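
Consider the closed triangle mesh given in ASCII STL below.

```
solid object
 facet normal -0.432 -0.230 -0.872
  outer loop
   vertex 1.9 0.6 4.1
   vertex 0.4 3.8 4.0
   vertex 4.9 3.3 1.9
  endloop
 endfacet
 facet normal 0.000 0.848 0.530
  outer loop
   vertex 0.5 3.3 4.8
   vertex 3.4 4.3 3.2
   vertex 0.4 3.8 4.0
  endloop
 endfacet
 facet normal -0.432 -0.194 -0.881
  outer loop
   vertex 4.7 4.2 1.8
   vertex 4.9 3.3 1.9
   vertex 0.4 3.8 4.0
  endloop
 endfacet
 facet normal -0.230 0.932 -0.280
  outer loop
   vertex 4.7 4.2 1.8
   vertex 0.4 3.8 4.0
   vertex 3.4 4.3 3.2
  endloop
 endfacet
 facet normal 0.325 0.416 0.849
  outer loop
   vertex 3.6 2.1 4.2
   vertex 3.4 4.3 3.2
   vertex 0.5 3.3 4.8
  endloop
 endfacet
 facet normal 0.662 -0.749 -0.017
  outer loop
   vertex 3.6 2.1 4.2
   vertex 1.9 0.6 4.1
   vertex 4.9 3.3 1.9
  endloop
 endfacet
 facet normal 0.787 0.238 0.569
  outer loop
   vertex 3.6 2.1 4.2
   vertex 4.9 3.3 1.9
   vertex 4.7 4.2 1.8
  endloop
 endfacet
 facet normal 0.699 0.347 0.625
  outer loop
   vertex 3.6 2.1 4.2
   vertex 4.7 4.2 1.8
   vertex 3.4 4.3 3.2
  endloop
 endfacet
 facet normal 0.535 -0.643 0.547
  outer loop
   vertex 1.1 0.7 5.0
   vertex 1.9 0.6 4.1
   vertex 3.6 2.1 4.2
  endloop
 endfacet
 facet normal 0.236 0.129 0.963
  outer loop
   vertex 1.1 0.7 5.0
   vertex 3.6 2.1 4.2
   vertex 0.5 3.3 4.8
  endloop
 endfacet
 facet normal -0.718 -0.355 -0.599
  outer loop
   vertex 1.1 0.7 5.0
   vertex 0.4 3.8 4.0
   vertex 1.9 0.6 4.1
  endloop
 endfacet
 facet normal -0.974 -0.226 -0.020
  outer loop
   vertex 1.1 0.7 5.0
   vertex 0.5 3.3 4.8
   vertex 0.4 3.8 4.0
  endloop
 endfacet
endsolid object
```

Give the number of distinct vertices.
8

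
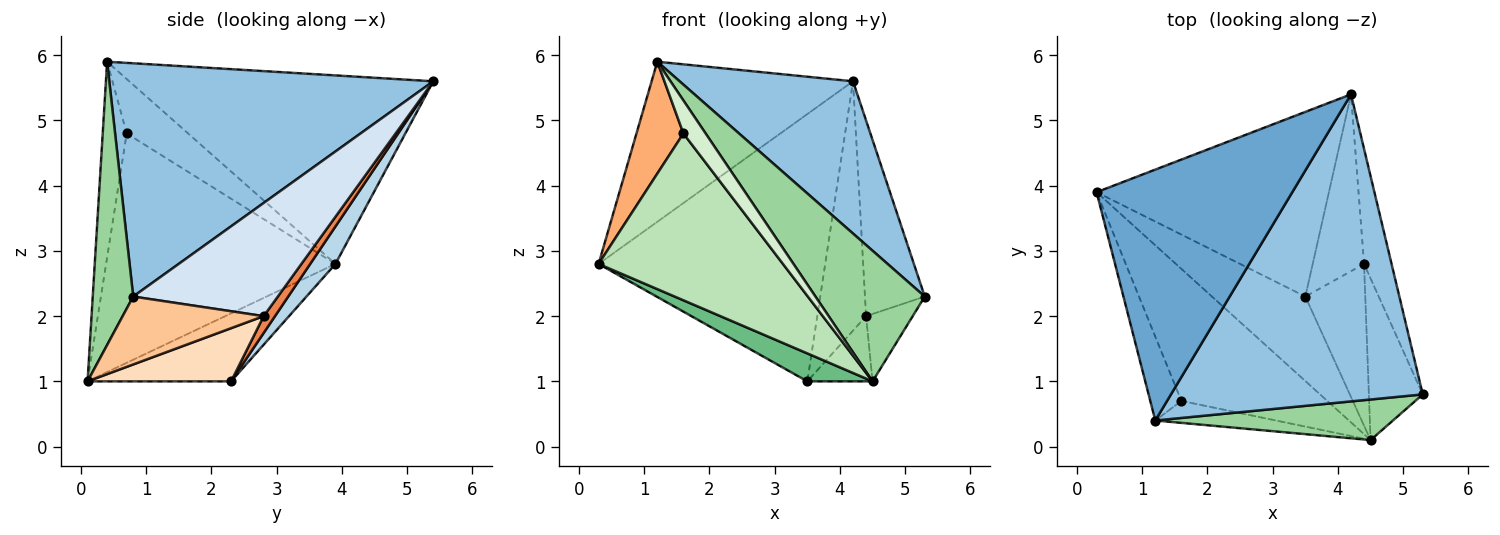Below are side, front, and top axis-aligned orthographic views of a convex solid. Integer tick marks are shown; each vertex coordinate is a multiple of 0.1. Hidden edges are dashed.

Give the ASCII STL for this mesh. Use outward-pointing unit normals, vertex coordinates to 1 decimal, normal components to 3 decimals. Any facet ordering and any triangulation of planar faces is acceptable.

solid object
 facet normal -0.630 0.418 0.654
  outer loop
   vertex 1.2 0.4 5.9
   vertex 4.2 5.4 5.6
   vertex 0.3 3.9 2.8
  endloop
 endfacet
 facet normal 0.639 -0.342 0.689
  outer loop
   vertex 1.2 0.4 5.9
   vertex 5.3 0.8 2.3
   vertex 4.2 5.4 5.6
  endloop
 endfacet
 facet normal 0.091 0.819 -0.566
  outer loop
   vertex 3.5 2.3 1.0
   vertex 0.3 3.9 2.8
   vertex 4.2 5.4 5.6
  endloop
 endfacet
 facet normal 0.902 0.373 -0.219
  outer loop
   vertex 4.4 2.8 2.0
   vertex 4.2 5.4 5.6
   vertex 5.3 0.8 2.3
  endloop
 endfacet
 facet normal 0.186 0.801 -0.568
  outer loop
   vertex 4.4 2.8 2.0
   vertex 3.5 2.3 1.0
   vertex 4.2 5.4 5.6
  endloop
 endfacet
 facet normal -0.724 -0.553 -0.414
  outer loop
   vertex 1.6 0.7 4.8
   vertex 1.2 0.4 5.9
   vertex 0.3 3.9 2.8
  endloop
 endfacet
 facet normal 0.758 0.251 -0.602
  outer loop
   vertex 4.5 0.1 1.0
   vertex 4.4 2.8 2.0
   vertex 5.3 0.8 2.3
  endloop
 endfacet
 facet normal 0.635 0.289 -0.716
  outer loop
   vertex 4.5 0.1 1.0
   vertex 3.5 2.3 1.0
   vertex 4.4 2.8 2.0
  endloop
 endfacet
 facet normal -0.569 -0.258 -0.781
  outer loop
   vertex 4.5 0.1 1.0
   vertex 0.3 3.9 2.8
   vertex 3.5 2.3 1.0
  endloop
 endfacet
 facet normal 0.333 -0.900 0.280
  outer loop
   vertex 4.5 0.1 1.0
   vertex 5.3 0.8 2.3
   vertex 1.2 0.4 5.9
  endloop
 endfacet
 facet normal -0.698 -0.561 -0.444
  outer loop
   vertex 4.5 0.1 1.0
   vertex 1.6 0.7 4.8
   vertex 0.3 3.9 2.8
  endloop
 endfacet
 facet normal -0.668 -0.620 -0.412
  outer loop
   vertex 4.5 0.1 1.0
   vertex 1.2 0.4 5.9
   vertex 1.6 0.7 4.8
  endloop
 endfacet
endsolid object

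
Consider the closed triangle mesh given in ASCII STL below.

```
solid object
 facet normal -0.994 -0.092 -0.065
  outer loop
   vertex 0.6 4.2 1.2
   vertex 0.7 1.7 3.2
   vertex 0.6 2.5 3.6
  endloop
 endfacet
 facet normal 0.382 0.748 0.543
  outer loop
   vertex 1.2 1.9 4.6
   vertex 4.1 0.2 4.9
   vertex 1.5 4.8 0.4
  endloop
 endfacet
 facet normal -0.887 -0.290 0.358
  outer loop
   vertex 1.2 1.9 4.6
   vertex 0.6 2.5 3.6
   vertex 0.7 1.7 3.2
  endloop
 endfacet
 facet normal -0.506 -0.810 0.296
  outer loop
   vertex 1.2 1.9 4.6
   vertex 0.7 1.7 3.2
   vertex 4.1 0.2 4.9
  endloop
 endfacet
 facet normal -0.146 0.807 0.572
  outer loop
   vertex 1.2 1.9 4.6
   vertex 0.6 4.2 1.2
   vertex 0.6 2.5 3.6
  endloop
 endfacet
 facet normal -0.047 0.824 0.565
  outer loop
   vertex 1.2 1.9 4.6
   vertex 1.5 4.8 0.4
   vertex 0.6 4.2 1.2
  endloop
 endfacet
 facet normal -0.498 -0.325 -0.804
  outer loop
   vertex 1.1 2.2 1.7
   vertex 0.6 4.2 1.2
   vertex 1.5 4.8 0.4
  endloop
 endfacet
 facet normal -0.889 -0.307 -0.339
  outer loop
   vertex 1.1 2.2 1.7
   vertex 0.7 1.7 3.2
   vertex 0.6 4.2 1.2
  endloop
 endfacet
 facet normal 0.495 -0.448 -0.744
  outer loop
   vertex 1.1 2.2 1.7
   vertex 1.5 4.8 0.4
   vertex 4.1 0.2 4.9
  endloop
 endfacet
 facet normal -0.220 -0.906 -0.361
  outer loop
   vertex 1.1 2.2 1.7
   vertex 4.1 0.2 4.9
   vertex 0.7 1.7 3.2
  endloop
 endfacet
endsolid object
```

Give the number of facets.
10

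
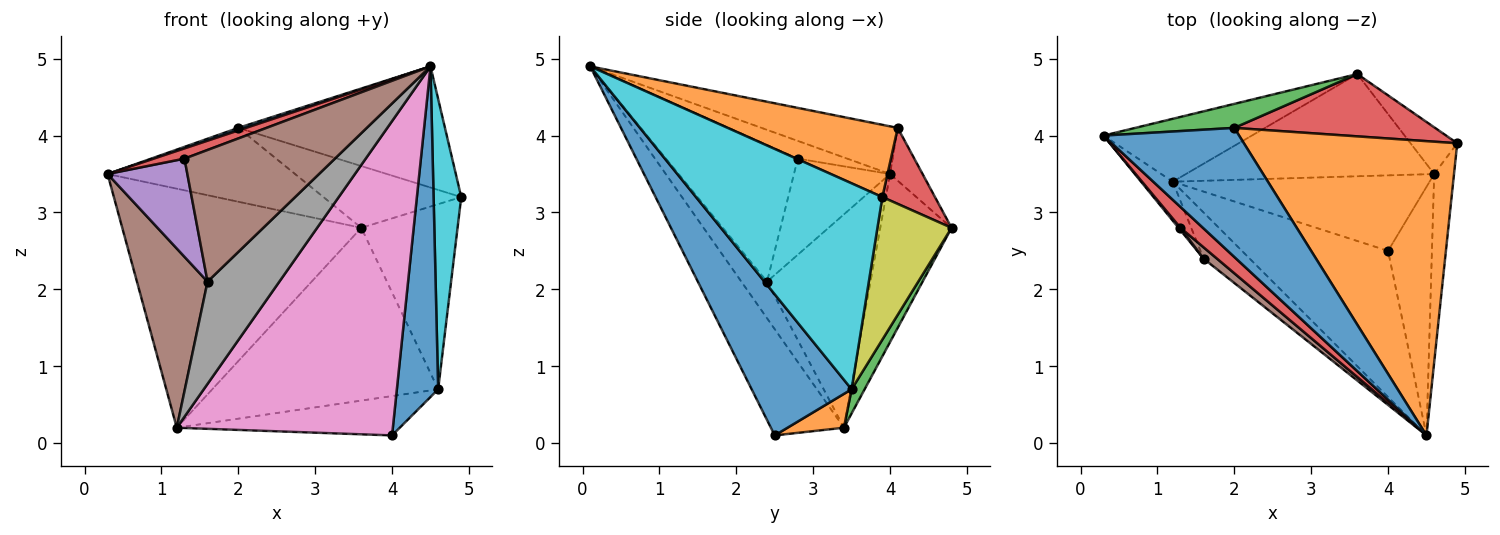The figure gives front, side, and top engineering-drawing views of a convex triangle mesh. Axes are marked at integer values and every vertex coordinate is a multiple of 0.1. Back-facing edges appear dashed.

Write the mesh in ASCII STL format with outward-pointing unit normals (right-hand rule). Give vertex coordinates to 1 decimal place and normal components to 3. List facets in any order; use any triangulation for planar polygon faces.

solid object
 facet normal -0.332 -0.019 0.943
  outer loop
   vertex 2.0 4.1 4.1
   vertex 0.3 4.0 3.5
   vertex 4.5 0.1 4.9
  endloop
 endfacet
 facet normal 0.299 0.363 0.882
  outer loop
   vertex 2.0 4.1 4.1
   vertex 4.5 0.1 4.9
   vertex 4.9 3.9 3.2
  endloop
 endfacet
 facet normal -0.163 0.938 0.305
  outer loop
   vertex 2.0 4.1 4.1
   vertex 3.6 4.8 2.8
   vertex 0.3 4.0 3.5
  endloop
 endfacet
 facet normal 0.260 0.680 0.686
  outer loop
   vertex 2.0 4.1 4.1
   vertex 4.9 3.9 3.2
   vertex 3.6 4.8 2.8
  endloop
 endfacet
 facet normal -0.277 0.929 -0.245
  outer loop
   vertex 1.2 3.4 0.2
   vertex 0.3 4.0 3.5
   vertex 3.6 4.8 2.8
  endloop
 endfacet
 facet normal -0.820 -0.559 -0.122
  outer loop
   vertex 1.2 3.4 0.2
   vertex 1.6 2.4 2.1
   vertex 0.3 4.0 3.5
  endloop
 endfacet
 facet normal -0.293 -0.867 -0.403
  outer loop
   vertex 1.2 3.4 0.2
   vertex 4.0 2.5 0.1
   vertex 4.5 0.1 4.9
  endloop
 endfacet
 facet normal -0.310 -0.867 -0.391
  outer loop
   vertex 1.2 3.4 0.2
   vertex 4.5 0.1 4.9
   vertex 1.6 2.4 2.1
  endloop
 endfacet
 facet normal 0.598 0.777 -0.196
  outer loop
   vertex 4.6 3.5 0.7
   vertex 3.6 4.8 2.8
   vertex 4.9 3.9 3.2
  endloop
 endfacet
 facet normal 0.985 -0.146 -0.095
  outer loop
   vertex 4.6 3.5 0.7
   vertex 4.9 3.9 3.2
   vertex 4.5 0.1 4.9
  endloop
 endfacet
 facet normal 0.888 -0.367 -0.276
  outer loop
   vertex 4.6 3.5 0.7
   vertex 4.5 0.1 4.9
   vertex 4.0 2.5 0.1
  endloop
 endfacet
 facet normal 0.116 0.459 -0.881
  outer loop
   vertex 4.6 3.5 0.7
   vertex 4.0 2.5 0.1
   vertex 1.2 3.4 0.2
  endloop
 endfacet
 facet normal 0.050 0.860 -0.509
  outer loop
   vertex 4.6 3.5 0.7
   vertex 1.2 3.4 0.2
   vertex 3.6 4.8 2.8
  endloop
 endfacet
 facet normal -0.578 -0.360 0.732
  outer loop
   vertex 1.3 2.8 3.7
   vertex 4.5 0.1 4.9
   vertex 0.3 4.0 3.5
  endloop
 endfacet
 facet normal -0.769 -0.639 0.015
  outer loop
   vertex 1.3 2.8 3.7
   vertex 0.3 4.0 3.5
   vertex 1.6 2.4 2.1
  endloop
 endfacet
 facet normal -0.658 -0.751 0.064
  outer loop
   vertex 1.3 2.8 3.7
   vertex 1.6 2.4 2.1
   vertex 4.5 0.1 4.9
  endloop
 endfacet
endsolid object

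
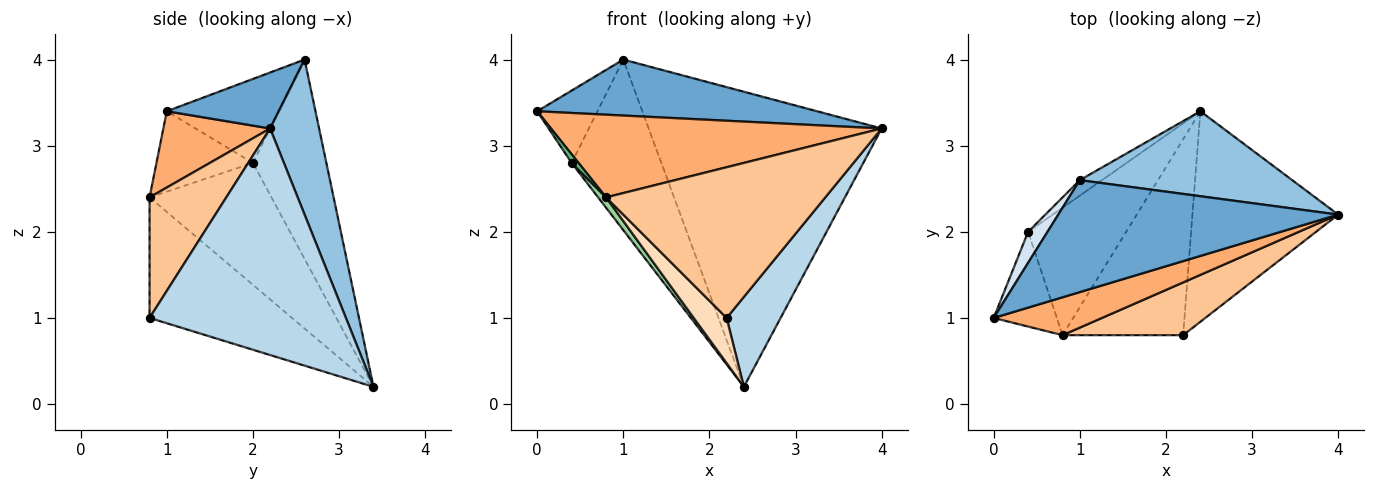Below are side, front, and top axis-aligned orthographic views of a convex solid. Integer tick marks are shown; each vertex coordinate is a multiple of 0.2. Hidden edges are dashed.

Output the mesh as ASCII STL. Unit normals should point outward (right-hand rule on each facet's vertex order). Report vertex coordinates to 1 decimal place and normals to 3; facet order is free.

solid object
 facet normal 0.176 -0.440 0.880
  outer loop
   vertex 1.0 2.6 4.0
   vertex 0.0 1.0 3.4
   vertex 4.0 2.2 3.2
  endloop
 endfacet
 facet normal 0.198 0.942 0.271
  outer loop
   vertex 1.0 2.6 4.0
   vertex 4.0 2.2 3.2
   vertex 2.4 3.4 0.2
  endloop
 endfacet
 facet normal 0.819 -0.225 -0.527
  outer loop
   vertex 2.2 0.8 1.0
   vertex 2.4 3.4 0.2
   vertex 4.0 2.2 3.2
  endloop
 endfacet
 facet normal -0.863 0.465 0.199
  outer loop
   vertex 0.4 2.0 2.8
   vertex 0.0 1.0 3.4
   vertex 1.0 2.6 4.0
  endloop
 endfacet
 facet normal -0.632 0.772 -0.070
  outer loop
   vertex 0.4 2.0 2.8
   vertex 1.0 2.6 4.0
   vertex 2.4 3.4 0.2
  endloop
 endfacet
 facet normal 0.282 -0.872 0.400
  outer loop
   vertex 0.8 0.8 2.4
   vertex 4.0 2.2 3.2
   vertex 0.0 1.0 3.4
  endloop
 endfacet
 facet normal 0.314 -0.896 0.314
  outer loop
   vertex 0.8 0.8 2.4
   vertex 2.2 0.8 1.0
   vertex 4.0 2.2 3.2
  endloop
 endfacet
 facet normal -0.698 -0.161 -0.698
  outer loop
   vertex 0.8 0.8 2.4
   vertex 2.4 3.4 0.2
   vertex 2.2 0.8 1.0
  endloop
 endfacet
 facet normal -0.785 -0.056 -0.617
  outer loop
   vertex 0.8 0.8 2.4
   vertex 0.0 1.0 3.4
   vertex 0.4 2.0 2.8
  endloop
 endfacet
 facet normal -0.778 -0.051 -0.626
  outer loop
   vertex 0.8 0.8 2.4
   vertex 0.4 2.0 2.8
   vertex 2.4 3.4 0.2
  endloop
 endfacet
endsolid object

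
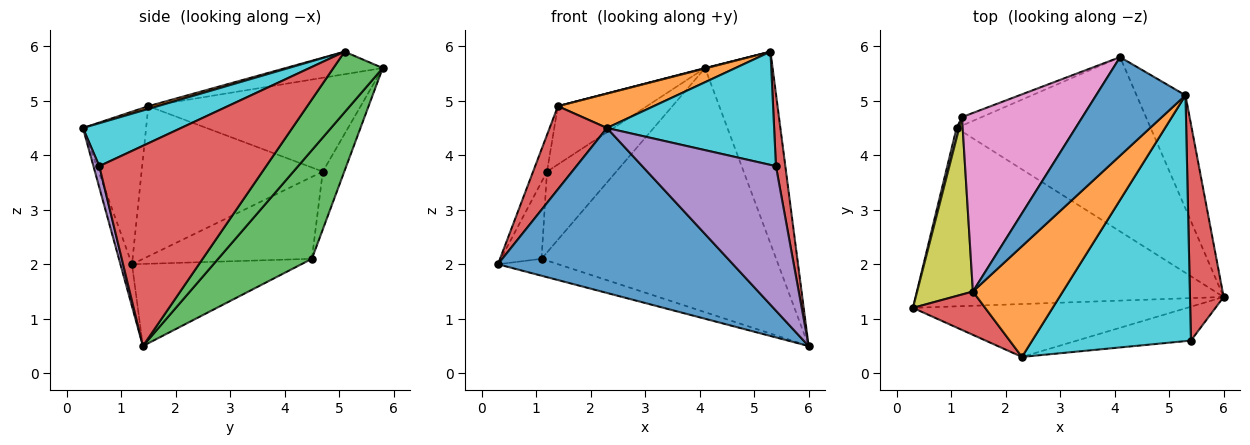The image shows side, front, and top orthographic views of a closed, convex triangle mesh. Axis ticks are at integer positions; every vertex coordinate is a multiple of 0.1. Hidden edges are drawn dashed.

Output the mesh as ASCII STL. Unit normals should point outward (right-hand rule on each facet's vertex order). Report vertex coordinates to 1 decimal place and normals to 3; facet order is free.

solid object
 facet normal -0.047 -0.951 -0.305
  outer loop
   vertex 2.3 0.3 4.5
   vertex 0.3 1.2 2.0
   vertex 6.0 1.4 0.5
  endloop
 endfacet
 facet normal -0.256 0.091 -0.962
  outer loop
   vertex 1.1 4.5 2.1
   vertex 6.0 1.4 0.5
   vertex 0.3 1.2 2.0
  endloop
 endfacet
 facet normal 0.309 0.774 -0.553
  outer loop
   vertex 1.1 4.5 2.1
   vertex 4.1 5.8 5.6
   vertex 6.0 1.4 0.5
  endloop
 endfacet
 facet normal -0.699 -0.634 0.331
  outer loop
   vertex 1.4 1.5 4.9
   vertex 0.3 1.2 2.0
   vertex 2.3 0.3 4.5
  endloop
 endfacet
 facet normal 0.043 -0.973 -0.228
  outer loop
   vertex 5.4 0.6 3.8
   vertex 2.3 0.3 4.5
   vertex 6.0 1.4 0.5
  endloop
 endfacet
 facet normal -0.295 0.950 -0.100
  outer loop
   vertex 1.2 4.7 3.7
   vertex 4.1 5.8 5.6
   vertex 1.1 4.5 2.1
  endloop
 endfacet
 facet normal -0.595 0.249 0.764
  outer loop
   vertex 1.2 4.7 3.7
   vertex 1.4 1.5 4.9
   vertex 4.1 5.8 5.6
  endloop
 endfacet
 facet normal -0.972 0.235 0.031
  outer loop
   vertex 1.2 4.7 3.7
   vertex 1.1 4.5 2.1
   vertex 0.3 1.2 2.0
  endloop
 endfacet
 facet normal -0.935 0.072 0.347
  outer loop
   vertex 1.2 4.7 3.7
   vertex 0.3 1.2 2.0
   vertex 1.4 1.5 4.9
  endloop
 endfacet
 facet normal 0.238 -0.406 0.882
  outer loop
   vertex 5.3 5.1 5.9
   vertex 2.3 0.3 4.5
   vertex 5.4 0.6 3.8
  endloop
 endfacet
 facet normal -0.245 -0.004 0.970
  outer loop
   vertex 5.3 5.1 5.9
   vertex 4.1 5.8 5.6
   vertex 1.4 1.5 4.9
  endloop
 endfacet
 facet normal 0.029 -0.297 0.955
  outer loop
   vertex 5.3 5.1 5.9
   vertex 1.4 1.5 4.9
   vertex 2.3 0.3 4.5
  endloop
 endfacet
 facet normal 0.533 0.729 -0.430
  outer loop
   vertex 5.3 5.1 5.9
   vertex 6.0 1.4 0.5
   vertex 4.1 5.8 5.6
  endloop
 endfacet
 facet normal 0.985 -0.055 0.166
  outer loop
   vertex 5.3 5.1 5.9
   vertex 5.4 0.6 3.8
   vertex 6.0 1.4 0.5
  endloop
 endfacet
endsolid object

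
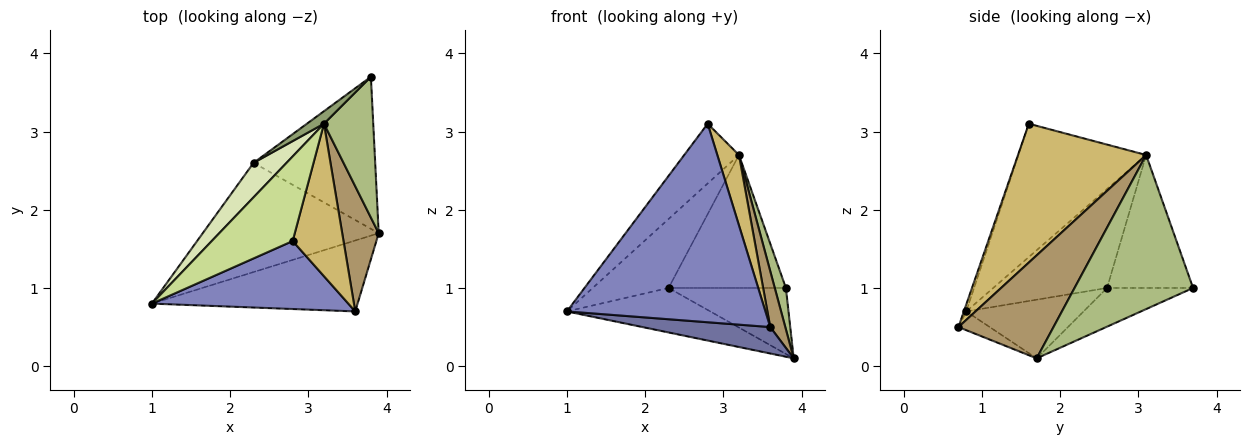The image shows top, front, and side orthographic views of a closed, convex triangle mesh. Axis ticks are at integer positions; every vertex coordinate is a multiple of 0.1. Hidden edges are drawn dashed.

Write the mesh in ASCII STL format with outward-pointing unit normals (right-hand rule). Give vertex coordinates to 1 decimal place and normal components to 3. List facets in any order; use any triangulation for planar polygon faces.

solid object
 facet normal -0.085 -0.348 -0.934
  outer loop
   vertex 3.6 0.7 0.5
   vertex 1.0 0.8 0.7
   vertex 3.9 1.7 0.1
  endloop
 endfacet
 facet normal -0.011 -0.946 0.324
  outer loop
   vertex 3.6 0.7 0.5
   vertex 2.8 1.6 3.1
   vertex 1.0 0.8 0.7
  endloop
 endfacet
 facet normal -0.295 0.361 -0.885
  outer loop
   vertex 2.3 2.6 1.0
   vertex 3.9 1.7 0.1
   vertex 1.0 0.8 0.7
  endloop
 endfacet
 facet normal -0.280 0.382 -0.881
  outer loop
   vertex 2.3 2.6 1.0
   vertex 3.8 3.7 1.0
   vertex 3.9 1.7 0.1
  endloop
 endfacet
 facet normal -0.590 0.804 0.076
  outer loop
   vertex 3.2 3.1 2.7
   vertex 3.8 3.7 1.0
   vertex 2.3 2.6 1.0
  endloop
 endfacet
 facet normal 0.949 -0.089 0.303
  outer loop
   vertex 3.2 3.1 2.7
   vertex 3.9 1.7 0.1
   vertex 3.8 3.7 1.0
  endloop
 endfacet
 facet normal -0.803 0.344 0.487
  outer loop
   vertex 3.2 3.1 2.7
   vertex 1.0 0.8 0.7
   vertex 2.8 1.6 3.1
  endloop
 endfacet
 facet normal -0.802 0.535 0.267
  outer loop
   vertex 3.2 3.1 2.7
   vertex 2.3 2.6 1.0
   vertex 1.0 0.8 0.7
  endloop
 endfacet
 facet normal 0.932 -0.148 0.330
  outer loop
   vertex 3.2 3.1 2.7
   vertex 3.6 0.7 0.5
   vertex 3.9 1.7 0.1
  endloop
 endfacet
 facet normal 0.927 -0.157 0.340
  outer loop
   vertex 3.2 3.1 2.7
   vertex 2.8 1.6 3.1
   vertex 3.6 0.7 0.5
  endloop
 endfacet
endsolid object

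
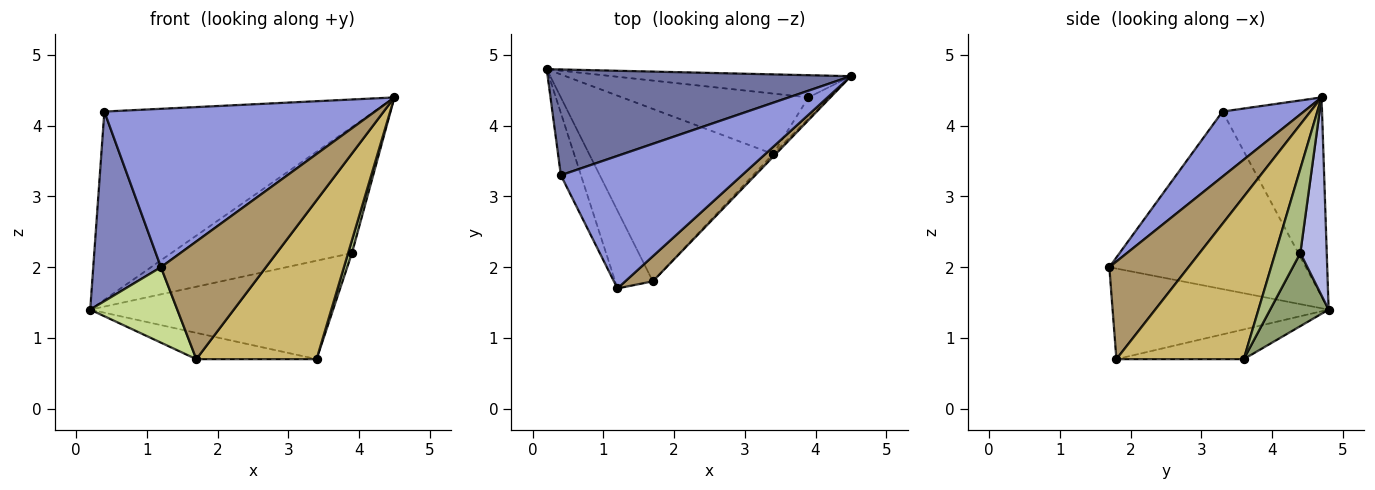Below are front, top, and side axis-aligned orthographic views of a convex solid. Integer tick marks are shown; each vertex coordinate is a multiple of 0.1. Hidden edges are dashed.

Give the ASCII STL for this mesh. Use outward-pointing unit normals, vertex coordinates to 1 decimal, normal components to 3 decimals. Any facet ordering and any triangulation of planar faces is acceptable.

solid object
 facet normal -0.306 0.830 0.466
  outer loop
   vertex 0.4 3.3 4.2
   vertex 4.5 4.7 4.4
   vertex 0.2 4.8 1.4
  endloop
 endfacet
 facet normal -0.940 -0.324 -0.106
  outer loop
   vertex 0.4 3.3 4.2
   vertex 0.2 4.8 1.4
   vertex 1.2 1.7 2.0
  endloop
 endfacet
 facet normal 0.225 -0.747 0.625
  outer loop
   vertex 0.4 3.3 4.2
   vertex 1.2 1.7 2.0
   vertex 4.5 4.7 4.4
  endloop
 endfacet
 facet normal 0.143 0.975 -0.172
  outer loop
   vertex 3.9 4.4 2.2
   vertex 0.2 4.8 1.4
   vertex 4.5 4.7 4.4
  endloop
 endfacet
 facet normal 0.201 0.835 -0.512
  outer loop
   vertex 3.9 4.4 2.2
   vertex 3.4 3.6 0.7
   vertex 0.2 4.8 1.4
  endloop
 endfacet
 facet normal 0.959 -0.146 -0.242
  outer loop
   vertex 3.9 4.4 2.2
   vertex 4.5 4.7 4.4
   vertex 3.4 3.6 0.7
  endloop
 endfacet
 facet normal -0.865 -0.349 -0.360
  outer loop
   vertex 1.7 1.8 0.7
   vertex 1.2 1.7 2.0
   vertex 0.2 4.8 1.4
  endloop
 endfacet
 facet normal -0.158 0.149 -0.976
  outer loop
   vertex 1.7 1.8 0.7
   vertex 0.2 4.8 1.4
   vertex 3.4 3.6 0.7
  endloop
 endfacet
 facet normal 0.594 -0.787 0.168
  outer loop
   vertex 1.7 1.8 0.7
   vertex 4.5 4.7 4.4
   vertex 1.2 1.7 2.0
  endloop
 endfacet
 facet normal 0.727 -0.687 -0.012
  outer loop
   vertex 1.7 1.8 0.7
   vertex 3.4 3.6 0.7
   vertex 4.5 4.7 4.4
  endloop
 endfacet
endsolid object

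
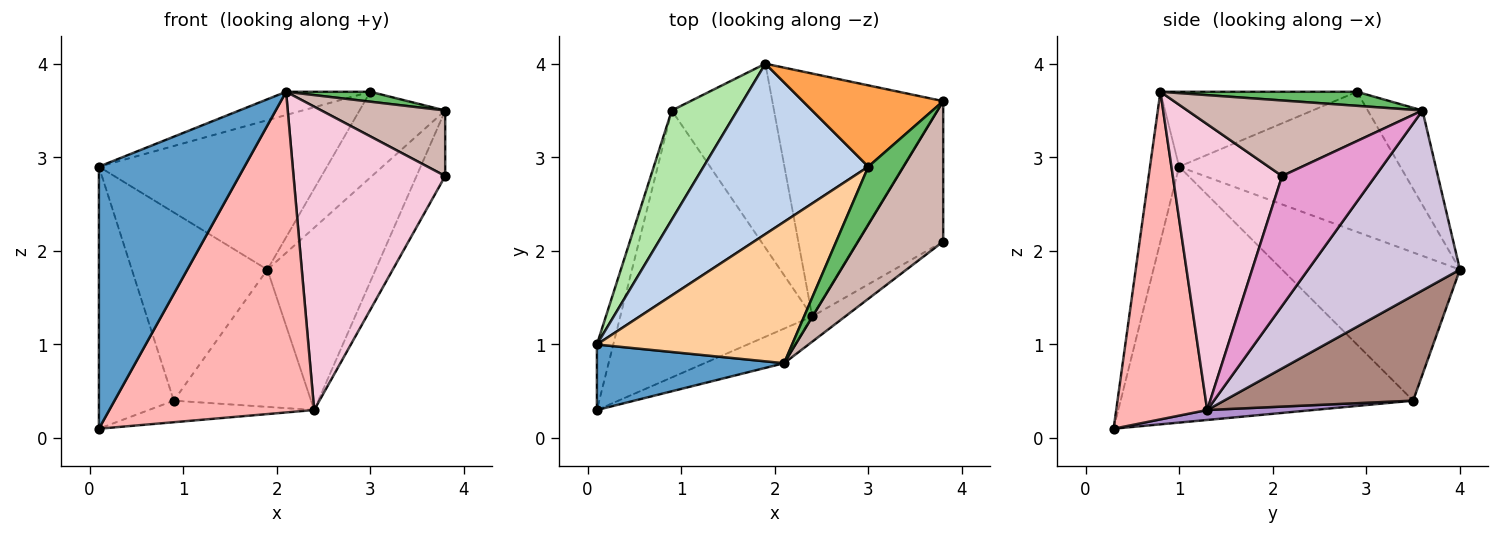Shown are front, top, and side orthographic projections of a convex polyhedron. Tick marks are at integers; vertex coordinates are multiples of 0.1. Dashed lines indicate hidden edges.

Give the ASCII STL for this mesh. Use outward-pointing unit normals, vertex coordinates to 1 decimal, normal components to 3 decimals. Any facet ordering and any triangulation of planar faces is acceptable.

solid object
 facet normal -0.190 -0.952 0.238
  outer loop
   vertex 2.1 0.8 3.7
   vertex 0.1 1.0 2.9
   vertex 0.1 0.3 0.1
  endloop
 endfacet
 facet normal -0.539 0.555 0.633
  outer loop
   vertex 3.0 2.9 3.7
   vertex 1.9 4.0 1.8
   vertex 0.1 1.0 2.9
  endloop
 endfacet
 facet normal -0.420 0.658 0.624
  outer loop
   vertex 3.0 2.9 3.7
   vertex 3.8 3.6 3.5
   vertex 1.9 4.0 1.8
  endloop
 endfacet
 facet normal -0.354 0.152 0.923
  outer loop
   vertex 3.0 2.9 3.7
   vertex 0.1 1.0 2.9
   vertex 2.1 0.8 3.7
  endloop
 endfacet
 facet normal 0.367 -0.157 0.917
  outer loop
   vertex 3.0 2.9 3.7
   vertex 2.1 0.8 3.7
   vertex 3.8 3.6 3.5
  endloop
 endfacet
 facet normal -0.750 0.572 0.332
  outer loop
   vertex 0.9 3.5 0.4
   vertex 0.1 1.0 2.9
   vertex 1.9 4.0 1.8
  endloop
 endfacet
 facet normal -0.967 0.248 -0.062
  outer loop
   vertex 0.9 3.5 0.4
   vertex 0.1 0.3 0.1
   vertex 0.1 1.0 2.9
  endloop
 endfacet
 facet normal 0.404 -0.909 -0.098
  outer loop
   vertex 2.4 1.3 0.3
   vertex 2.1 0.8 3.7
   vertex 0.1 0.3 0.1
  endloop
 endfacet
 facet normal 0.052 0.080 -0.995
  outer loop
   vertex 2.4 1.3 0.3
   vertex 0.1 0.3 0.1
   vertex 0.9 3.5 0.4
  endloop
 endfacet
 facet normal 0.644 0.459 -0.612
  outer loop
   vertex 2.4 1.3 0.3
   vertex 1.9 4.0 1.8
   vertex 3.8 3.6 3.5
  endloop
 endfacet
 facet normal 0.636 0.462 -0.619
  outer loop
   vertex 2.4 1.3 0.3
   vertex 0.9 3.5 0.4
   vertex 1.9 4.0 1.8
  endloop
 endfacet
 facet normal 0.626 -0.330 0.707
  outer loop
   vertex 3.8 2.1 2.8
   vertex 3.8 3.6 3.5
   vertex 2.1 0.8 3.7
  endloop
 endfacet
 facet normal 0.809 0.249 -0.533
  outer loop
   vertex 3.8 2.1 2.8
   vertex 2.4 1.3 0.3
   vertex 3.8 3.6 3.5
  endloop
 endfacet
 facet normal 0.583 -0.809 -0.068
  outer loop
   vertex 3.8 2.1 2.8
   vertex 2.1 0.8 3.7
   vertex 2.4 1.3 0.3
  endloop
 endfacet
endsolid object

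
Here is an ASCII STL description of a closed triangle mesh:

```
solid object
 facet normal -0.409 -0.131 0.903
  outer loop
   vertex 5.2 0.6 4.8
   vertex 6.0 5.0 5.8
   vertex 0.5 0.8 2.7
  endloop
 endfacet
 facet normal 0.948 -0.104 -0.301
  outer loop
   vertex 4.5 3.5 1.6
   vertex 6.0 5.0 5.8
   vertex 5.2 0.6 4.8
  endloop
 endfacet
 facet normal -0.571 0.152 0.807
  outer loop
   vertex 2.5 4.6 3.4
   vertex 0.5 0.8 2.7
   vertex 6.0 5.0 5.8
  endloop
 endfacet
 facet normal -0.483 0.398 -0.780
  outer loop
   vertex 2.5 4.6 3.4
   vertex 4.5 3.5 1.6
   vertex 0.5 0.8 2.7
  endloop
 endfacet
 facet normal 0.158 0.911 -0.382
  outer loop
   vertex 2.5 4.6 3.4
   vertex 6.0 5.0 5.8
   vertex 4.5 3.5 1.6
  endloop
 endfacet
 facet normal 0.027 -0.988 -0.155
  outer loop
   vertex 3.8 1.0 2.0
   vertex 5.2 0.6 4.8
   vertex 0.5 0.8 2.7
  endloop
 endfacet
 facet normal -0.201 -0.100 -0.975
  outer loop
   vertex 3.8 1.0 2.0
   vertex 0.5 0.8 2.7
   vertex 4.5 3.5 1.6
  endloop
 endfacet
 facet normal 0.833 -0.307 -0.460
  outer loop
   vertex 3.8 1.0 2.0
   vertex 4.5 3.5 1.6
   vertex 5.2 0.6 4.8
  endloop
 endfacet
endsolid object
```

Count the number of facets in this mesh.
8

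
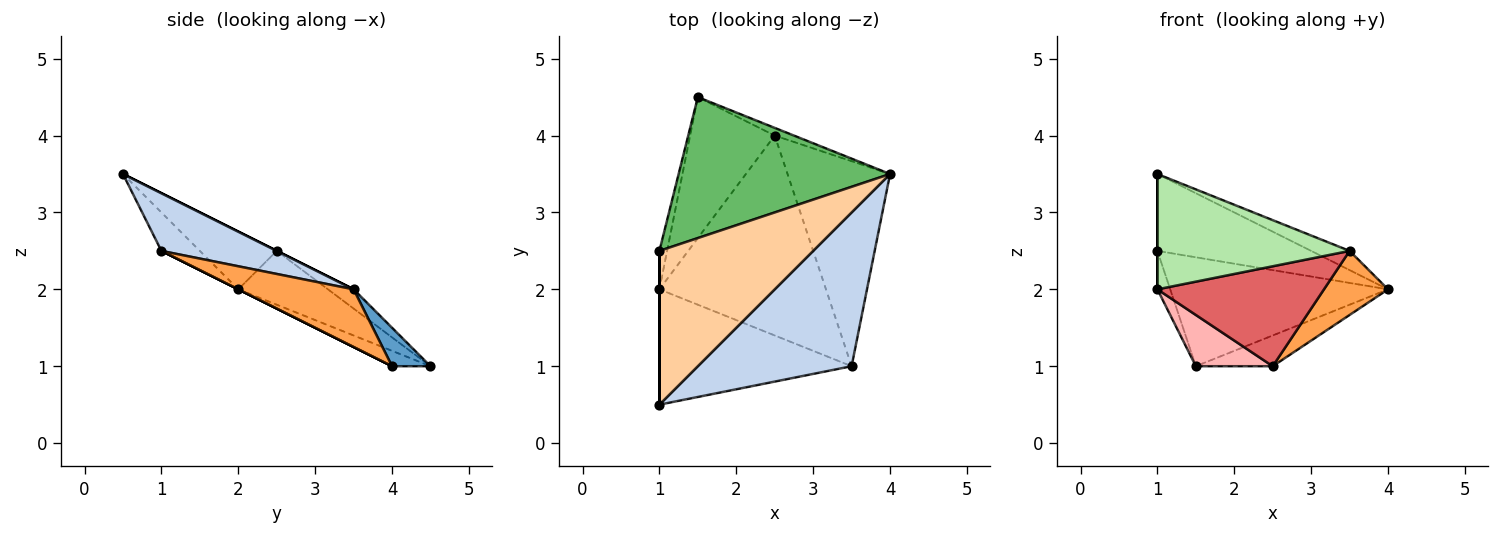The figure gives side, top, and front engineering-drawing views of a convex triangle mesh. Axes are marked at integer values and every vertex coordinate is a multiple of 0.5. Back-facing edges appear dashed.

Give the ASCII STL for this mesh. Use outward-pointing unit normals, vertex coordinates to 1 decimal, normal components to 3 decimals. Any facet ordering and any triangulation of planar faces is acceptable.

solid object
 facet normal 0.436 0.873 -0.218
  outer loop
   vertex 2.5 4.0 1.0
   vertex 1.5 4.5 1.0
   vertex 4.0 3.5 2.0
  endloop
 endfacet
 facet normal 0.349 0.116 0.930
  outer loop
   vertex 3.5 1.0 2.5
   vertex 4.0 3.5 2.0
   vertex 1.0 0.5 3.5
  endloop
 endfacet
 facet normal 0.473 -0.263 -0.841
  outer loop
   vertex 3.5 1.0 2.5
   vertex 2.5 4.0 1.0
   vertex 4.0 3.5 2.0
  endloop
 endfacet
 facet normal 0.000 0.447 0.894
  outer loop
   vertex 1.0 2.5 2.5
   vertex 1.0 0.5 3.5
   vertex 4.0 3.5 2.0
  endloop
 endfacet
 facet normal -0.072 0.610 0.789
  outer loop
   vertex 1.0 2.5 2.5
   vertex 4.0 3.5 2.0
   vertex 1.5 4.5 1.0
  endloop
 endfacet
 facet normal -0.140 -0.700 -0.700
  outer loop
   vertex 1.0 2.0 2.0
   vertex 3.5 1.0 2.5
   vertex 1.0 0.5 3.5
  endloop
 endfacet
 facet normal 0.000 -0.447 -0.894
  outer loop
   vertex 1.0 2.0 2.0
   vertex 2.5 4.0 1.0
   vertex 3.5 1.0 2.5
  endloop
 endfacet
 facet normal -0.168 -0.337 -0.926
  outer loop
   vertex 1.0 2.0 2.0
   vertex 1.5 4.5 1.0
   vertex 2.5 4.0 1.0
  endloop
 endfacet
 facet normal -1.000 0.000 0.000
  outer loop
   vertex 1.0 2.0 2.0
   vertex 1.0 0.5 3.5
   vertex 1.0 2.5 2.5
  endloop
 endfacet
 facet normal -0.980 0.140 -0.140
  outer loop
   vertex 1.0 2.0 2.0
   vertex 1.0 2.5 2.5
   vertex 1.5 4.5 1.0
  endloop
 endfacet
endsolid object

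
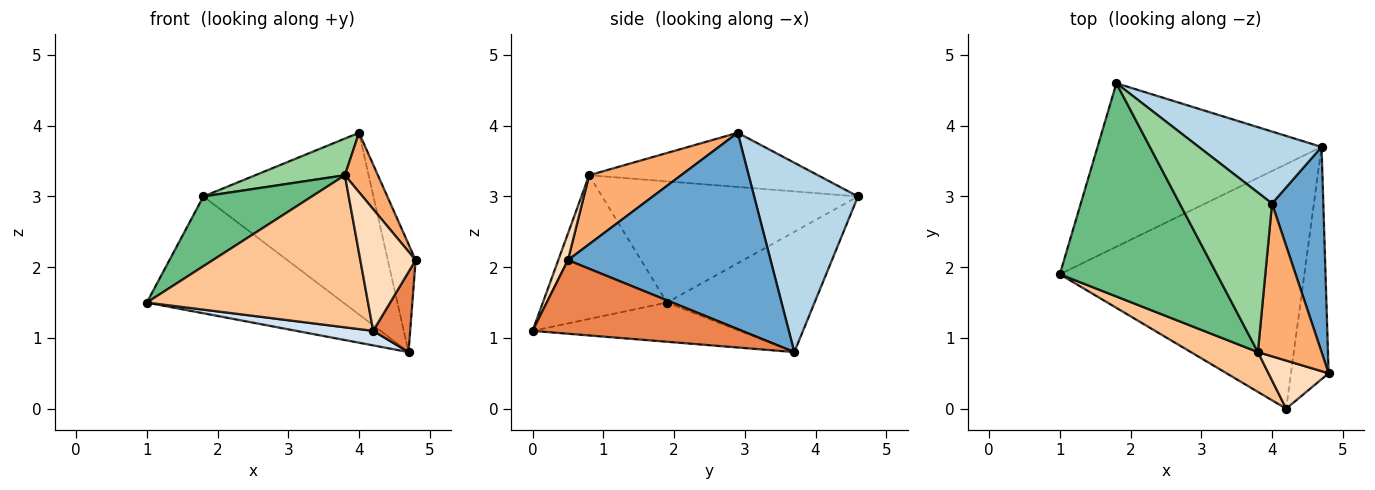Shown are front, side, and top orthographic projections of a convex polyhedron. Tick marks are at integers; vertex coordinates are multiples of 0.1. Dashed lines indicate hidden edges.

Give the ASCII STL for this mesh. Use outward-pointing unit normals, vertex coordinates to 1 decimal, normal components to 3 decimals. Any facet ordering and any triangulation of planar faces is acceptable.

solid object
 facet normal 0.959 0.132 0.251
  outer loop
   vertex 4.0 2.9 3.9
   vertex 4.8 0.5 2.1
   vertex 4.7 3.7 0.8
  endloop
 endfacet
 facet normal -0.400 0.533 -0.746
  outer loop
   vertex 1.8 4.6 3.0
   vertex 4.7 3.7 0.8
   vertex 1.0 1.9 1.5
  endloop
 endfacet
 facet normal 0.494 0.809 0.320
  outer loop
   vertex 1.8 4.6 3.0
   vertex 4.0 2.9 3.9
   vertex 4.7 3.7 0.8
  endloop
 endfacet
 facet normal -0.158 -0.059 -0.986
  outer loop
   vertex 4.2 0.0 1.1
   vertex 1.0 1.9 1.5
   vertex 4.7 3.7 0.8
  endloop
 endfacet
 facet normal 0.879 -0.155 -0.450
  outer loop
   vertex 4.2 0.0 1.1
   vertex 4.7 3.7 0.8
   vertex 4.8 0.5 2.1
  endloop
 endfacet
 facet normal 0.711 -0.255 0.656
  outer loop
   vertex 3.8 0.8 3.3
   vertex 4.8 0.5 2.1
   vertex 4.0 2.9 3.9
  endloop
 endfacet
 facet normal -0.477 -0.850 0.222
  outer loop
   vertex 3.8 0.8 3.3
   vertex 1.0 1.9 1.5
   vertex 4.2 0.0 1.1
  endloop
 endfacet
 facet normal 0.160 -0.918 0.363
  outer loop
   vertex 3.8 0.8 3.3
   vertex 4.2 0.0 1.1
   vertex 4.8 0.5 2.1
  endloop
 endfacet
 facet normal -0.591 -0.251 0.767
  outer loop
   vertex 3.8 0.8 3.3
   vertex 1.8 4.6 3.0
   vertex 1.0 1.9 1.5
  endloop
 endfacet
 facet normal -0.496 -0.194 0.846
  outer loop
   vertex 3.8 0.8 3.3
   vertex 4.0 2.9 3.9
   vertex 1.8 4.6 3.0
  endloop
 endfacet
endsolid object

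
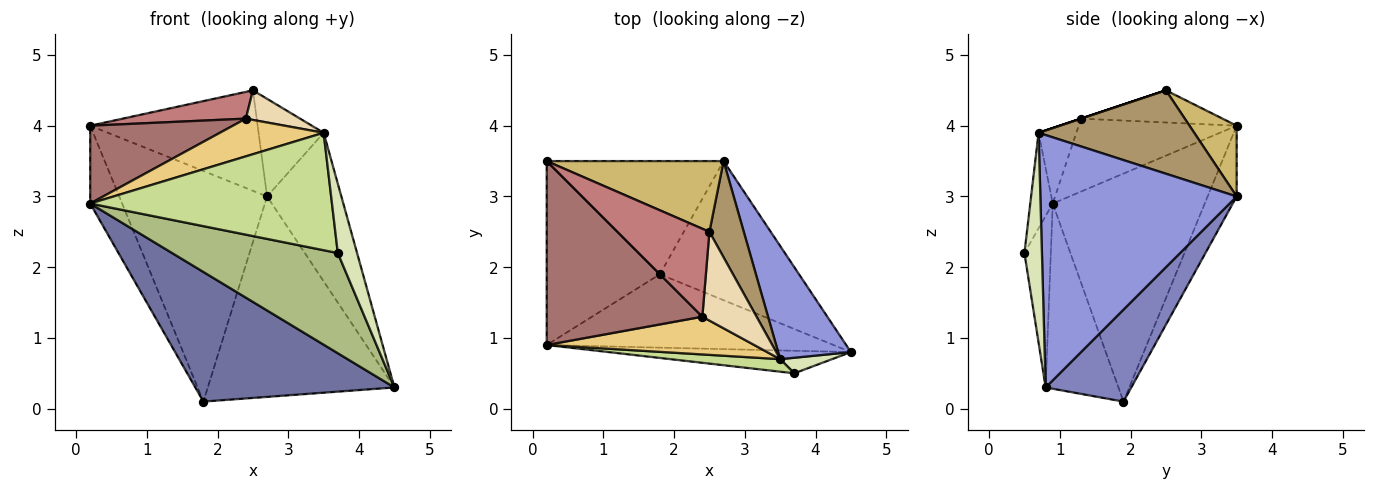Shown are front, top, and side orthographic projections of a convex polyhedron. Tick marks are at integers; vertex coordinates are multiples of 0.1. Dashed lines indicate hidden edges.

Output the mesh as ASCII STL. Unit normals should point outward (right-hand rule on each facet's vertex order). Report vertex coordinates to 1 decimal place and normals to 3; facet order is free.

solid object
 facet normal -0.303 -0.829 -0.469
  outer loop
   vertex 1.8 1.9 0.1
   vertex 4.5 0.8 0.3
   vertex 0.2 0.9 2.9
  endloop
 endfacet
 facet normal 0.353 0.769 -0.534
  outer loop
   vertex 1.8 1.9 0.1
   vertex 2.7 3.5 3.0
   vertex 4.5 0.8 0.3
  endloop
 endfacet
 facet normal 0.903 0.342 0.260
  outer loop
   vertex 3.5 0.7 3.9
   vertex 4.5 0.8 0.3
   vertex 2.7 3.5 3.0
  endloop
 endfacet
 facet normal -0.880 0.185 -0.437
  outer loop
   vertex 0.2 3.5 4.0
   vertex 1.8 1.9 0.1
   vertex 0.2 0.9 2.9
  endloop
 endfacet
 facet normal -0.174 0.884 -0.434
  outer loop
   vertex 0.2 3.5 4.0
   vertex 2.7 3.5 3.0
   vertex 1.8 1.9 0.1
  endloop
 endfacet
 facet normal -0.154 -0.964 -0.217
  outer loop
   vertex 3.7 0.5 2.2
   vertex 0.2 0.9 2.9
   vertex 4.5 0.8 0.3
  endloop
 endfacet
 facet normal -0.092 -0.990 0.106
  outer loop
   vertex 3.7 0.5 2.2
   vertex 3.5 0.7 3.9
   vertex 0.2 0.9 2.9
  endloop
 endfacet
 facet normal 0.663 -0.730 0.164
  outer loop
   vertex 3.7 0.5 2.2
   vertex 4.5 0.8 0.3
   vertex 3.5 0.7 3.9
  endloop
 endfacet
 facet normal 0.862 0.361 0.355
  outer loop
   vertex 2.5 2.5 4.5
   vertex 3.5 0.7 3.9
   vertex 2.7 3.5 3.0
  endloop
 endfacet
 facet normal 0.224 0.797 0.561
  outer loop
   vertex 2.5 2.5 4.5
   vertex 2.7 3.5 3.0
   vertex 0.2 3.5 4.0
  endloop
 endfacet
 facet normal -0.249 -0.685 0.685
  outer loop
   vertex 2.4 1.3 4.1
   vertex 0.2 0.9 2.9
   vertex 3.5 0.7 3.9
  endloop
 endfacet
 facet normal 0.000 -0.316 0.949
  outer loop
   vertex 2.4 1.3 4.1
   vertex 3.5 0.7 3.9
   vertex 2.5 2.5 4.5
  endloop
 endfacet
 facet normal -0.396 -0.358 0.846
  outer loop
   vertex 2.4 1.3 4.1
   vertex 0.2 3.5 4.0
   vertex 0.2 0.9 2.9
  endloop
 endfacet
 facet normal -0.317 -0.276 0.907
  outer loop
   vertex 2.4 1.3 4.1
   vertex 2.5 2.5 4.5
   vertex 0.2 3.5 4.0
  endloop
 endfacet
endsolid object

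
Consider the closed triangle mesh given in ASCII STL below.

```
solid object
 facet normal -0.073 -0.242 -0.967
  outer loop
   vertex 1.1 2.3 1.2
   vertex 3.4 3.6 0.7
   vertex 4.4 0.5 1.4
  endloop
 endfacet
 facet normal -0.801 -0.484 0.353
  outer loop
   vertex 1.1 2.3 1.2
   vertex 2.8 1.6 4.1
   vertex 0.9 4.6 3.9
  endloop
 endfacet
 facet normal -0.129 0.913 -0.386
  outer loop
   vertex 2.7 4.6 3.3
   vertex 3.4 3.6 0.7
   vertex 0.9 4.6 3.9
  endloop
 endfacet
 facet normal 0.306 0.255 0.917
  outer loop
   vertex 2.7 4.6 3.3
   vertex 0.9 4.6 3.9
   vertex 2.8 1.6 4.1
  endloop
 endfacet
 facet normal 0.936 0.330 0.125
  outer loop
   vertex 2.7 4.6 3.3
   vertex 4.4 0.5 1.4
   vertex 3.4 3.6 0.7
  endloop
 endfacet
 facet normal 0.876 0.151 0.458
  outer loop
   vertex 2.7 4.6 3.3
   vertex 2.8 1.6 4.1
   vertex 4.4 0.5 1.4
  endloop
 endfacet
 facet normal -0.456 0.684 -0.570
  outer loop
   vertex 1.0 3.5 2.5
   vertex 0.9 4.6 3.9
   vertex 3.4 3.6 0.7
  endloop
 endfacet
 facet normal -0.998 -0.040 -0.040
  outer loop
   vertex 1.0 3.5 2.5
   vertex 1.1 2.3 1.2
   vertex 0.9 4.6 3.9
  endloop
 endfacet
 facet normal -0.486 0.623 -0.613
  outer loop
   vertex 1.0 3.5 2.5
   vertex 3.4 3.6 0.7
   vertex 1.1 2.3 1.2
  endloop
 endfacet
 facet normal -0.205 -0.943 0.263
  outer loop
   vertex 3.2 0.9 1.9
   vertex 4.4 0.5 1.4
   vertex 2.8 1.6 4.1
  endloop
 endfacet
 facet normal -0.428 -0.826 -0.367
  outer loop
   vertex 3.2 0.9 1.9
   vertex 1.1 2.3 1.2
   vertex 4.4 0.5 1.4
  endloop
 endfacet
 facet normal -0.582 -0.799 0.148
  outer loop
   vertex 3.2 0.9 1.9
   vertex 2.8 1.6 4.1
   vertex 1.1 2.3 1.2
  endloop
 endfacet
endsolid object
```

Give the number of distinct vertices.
8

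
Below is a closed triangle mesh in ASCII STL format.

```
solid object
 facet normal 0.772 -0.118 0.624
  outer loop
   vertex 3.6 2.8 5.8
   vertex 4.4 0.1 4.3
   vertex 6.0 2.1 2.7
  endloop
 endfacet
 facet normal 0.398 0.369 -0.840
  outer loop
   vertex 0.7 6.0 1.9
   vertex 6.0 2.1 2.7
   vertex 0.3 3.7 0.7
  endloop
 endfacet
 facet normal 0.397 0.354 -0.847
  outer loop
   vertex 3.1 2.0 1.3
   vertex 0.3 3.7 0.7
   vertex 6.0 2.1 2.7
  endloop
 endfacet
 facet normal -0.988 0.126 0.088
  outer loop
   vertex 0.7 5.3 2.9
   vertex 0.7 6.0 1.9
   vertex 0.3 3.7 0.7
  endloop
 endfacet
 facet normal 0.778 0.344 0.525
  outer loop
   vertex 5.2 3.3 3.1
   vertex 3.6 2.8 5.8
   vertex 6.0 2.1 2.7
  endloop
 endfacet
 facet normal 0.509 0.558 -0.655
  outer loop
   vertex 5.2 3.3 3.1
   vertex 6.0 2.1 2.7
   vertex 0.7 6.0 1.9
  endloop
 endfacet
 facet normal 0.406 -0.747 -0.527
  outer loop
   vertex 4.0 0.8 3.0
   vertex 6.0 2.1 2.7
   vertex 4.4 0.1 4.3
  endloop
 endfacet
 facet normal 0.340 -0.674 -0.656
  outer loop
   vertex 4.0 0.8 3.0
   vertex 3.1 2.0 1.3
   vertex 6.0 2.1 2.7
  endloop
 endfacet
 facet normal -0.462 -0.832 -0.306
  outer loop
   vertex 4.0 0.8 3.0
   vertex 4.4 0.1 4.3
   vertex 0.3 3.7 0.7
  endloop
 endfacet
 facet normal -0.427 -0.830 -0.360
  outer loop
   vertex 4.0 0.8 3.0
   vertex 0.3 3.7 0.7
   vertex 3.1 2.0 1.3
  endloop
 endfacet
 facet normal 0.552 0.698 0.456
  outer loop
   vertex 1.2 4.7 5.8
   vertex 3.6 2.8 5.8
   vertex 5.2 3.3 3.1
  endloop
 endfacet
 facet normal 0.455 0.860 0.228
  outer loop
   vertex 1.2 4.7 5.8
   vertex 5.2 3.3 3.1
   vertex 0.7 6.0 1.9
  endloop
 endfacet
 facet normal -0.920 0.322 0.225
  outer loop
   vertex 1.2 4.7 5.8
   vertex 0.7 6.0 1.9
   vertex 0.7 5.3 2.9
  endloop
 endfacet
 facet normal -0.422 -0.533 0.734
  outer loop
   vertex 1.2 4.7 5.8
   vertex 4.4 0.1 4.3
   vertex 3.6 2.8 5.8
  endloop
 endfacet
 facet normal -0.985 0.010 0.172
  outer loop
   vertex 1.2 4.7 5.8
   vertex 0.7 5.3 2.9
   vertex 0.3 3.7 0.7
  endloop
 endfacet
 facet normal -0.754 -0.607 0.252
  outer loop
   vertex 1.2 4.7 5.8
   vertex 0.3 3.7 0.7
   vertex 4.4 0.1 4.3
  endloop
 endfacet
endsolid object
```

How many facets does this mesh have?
16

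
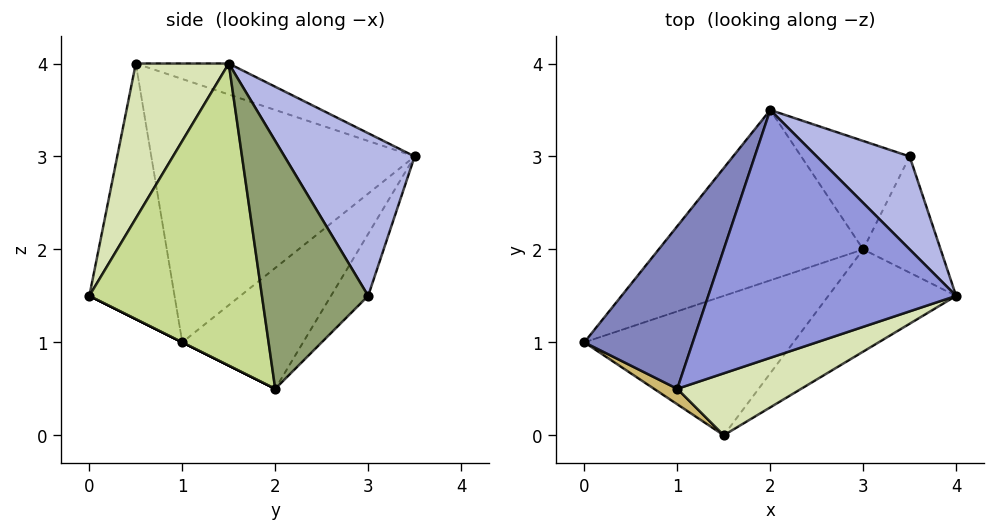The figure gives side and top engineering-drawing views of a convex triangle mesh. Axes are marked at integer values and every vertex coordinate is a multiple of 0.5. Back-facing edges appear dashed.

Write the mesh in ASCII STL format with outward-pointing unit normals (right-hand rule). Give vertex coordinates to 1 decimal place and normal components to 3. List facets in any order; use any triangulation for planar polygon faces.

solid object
 facet normal -0.343 0.739 -0.580
  outer loop
   vertex 3.0 2.0 0.5
   vertex 0.0 1.0 1.0
   vertex 2.0 3.5 3.0
  endloop
 endfacet
 facet normal -0.848 0.399 0.349
  outer loop
   vertex 1.0 0.5 4.0
   vertex 2.0 3.5 3.0
   vertex 0.0 1.0 1.0
  endloop
 endfacet
 facet normal -0.116 0.349 0.930
  outer loop
   vertex 1.0 0.5 4.0
   vertex 4.0 1.5 4.0
   vertex 2.0 3.5 3.0
  endloop
 endfacet
 facet normal 0.579 0.745 0.331
  outer loop
   vertex 3.5 3.0 1.5
   vertex 2.0 3.5 3.0
   vertex 4.0 1.5 4.0
  endloop
 endfacet
 facet normal 0.940 -0.176 -0.294
  outer loop
   vertex 3.5 3.0 1.5
   vertex 4.0 1.5 4.0
   vertex 3.0 2.0 0.5
  endloop
 endfacet
 facet normal -0.331 0.745 -0.579
  outer loop
   vertex 3.5 3.0 1.5
   vertex 3.0 2.0 0.5
   vertex 2.0 3.5 3.0
  endloop
 endfacet
 facet normal 0.689 -0.663 -0.292
  outer loop
   vertex 1.5 0.0 1.5
   vertex 3.0 2.0 0.5
   vertex 4.0 1.5 4.0
  endloop
 endfacet
 facet normal 0.307 -0.920 0.245
  outer loop
   vertex 1.5 0.0 1.5
   vertex 4.0 1.5 4.0
   vertex 1.0 0.5 4.0
  endloop
 endfacet
 facet normal 0.000 -0.447 -0.894
  outer loop
   vertex 1.5 0.0 1.5
   vertex 0.0 1.0 1.0
   vertex 3.0 2.0 0.5
  endloop
 endfacet
 facet normal -0.566 -0.823 0.051
  outer loop
   vertex 1.5 0.0 1.5
   vertex 1.0 0.5 4.0
   vertex 0.0 1.0 1.0
  endloop
 endfacet
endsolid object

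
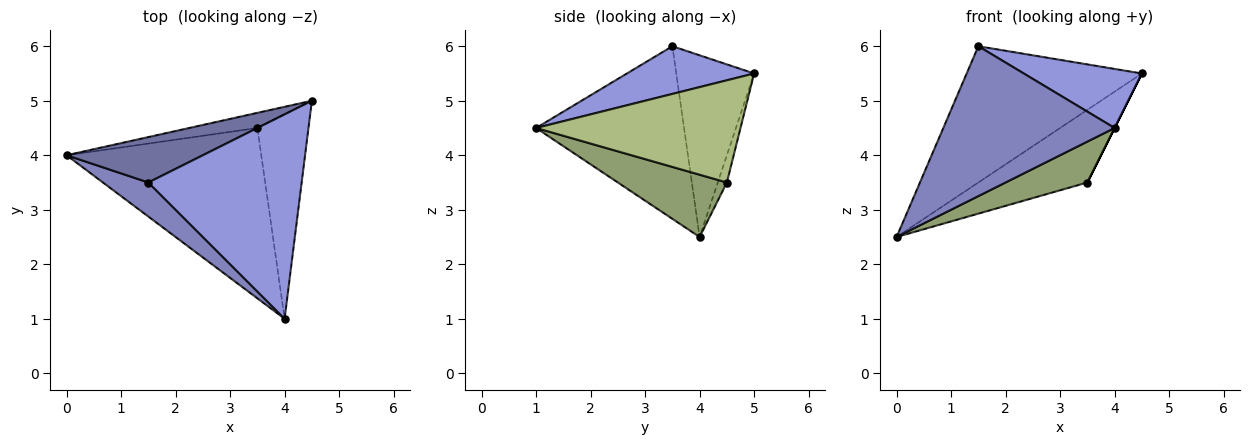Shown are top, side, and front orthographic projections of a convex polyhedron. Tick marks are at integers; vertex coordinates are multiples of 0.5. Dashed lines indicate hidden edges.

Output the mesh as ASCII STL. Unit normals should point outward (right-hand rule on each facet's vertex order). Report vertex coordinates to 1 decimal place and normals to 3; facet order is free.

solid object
 facet normal -0.389 0.874 0.291
  outer loop
   vertex 1.5 3.5 6.0
   vertex 4.5 5.0 5.5
   vertex 0.0 4.0 2.5
  endloop
 endfacet
 facet normal -0.644 -0.746 0.170
  outer loop
   vertex 1.5 3.5 6.0
   vertex 0.0 4.0 2.5
   vertex 4.0 1.0 4.5
  endloop
 endfacet
 facet normal 0.286 -0.266 0.920
  outer loop
   vertex 1.5 3.5 6.0
   vertex 4.0 1.0 4.5
   vertex 4.5 5.0 5.5
  endloop
 endfacet
 facet normal -0.081 0.976 -0.203
  outer loop
   vertex 3.5 4.5 3.5
   vertex 0.0 4.0 2.5
   vertex 4.5 5.0 5.5
  endloop
 endfacet
 facet normal 0.297 -0.223 -0.928
  outer loop
   vertex 3.5 4.5 3.5
   vertex 4.0 1.0 4.5
   vertex 0.0 4.0 2.5
  endloop
 endfacet
 facet normal 0.894 0.000 -0.447
  outer loop
   vertex 3.5 4.5 3.5
   vertex 4.5 5.0 5.5
   vertex 4.0 1.0 4.5
  endloop
 endfacet
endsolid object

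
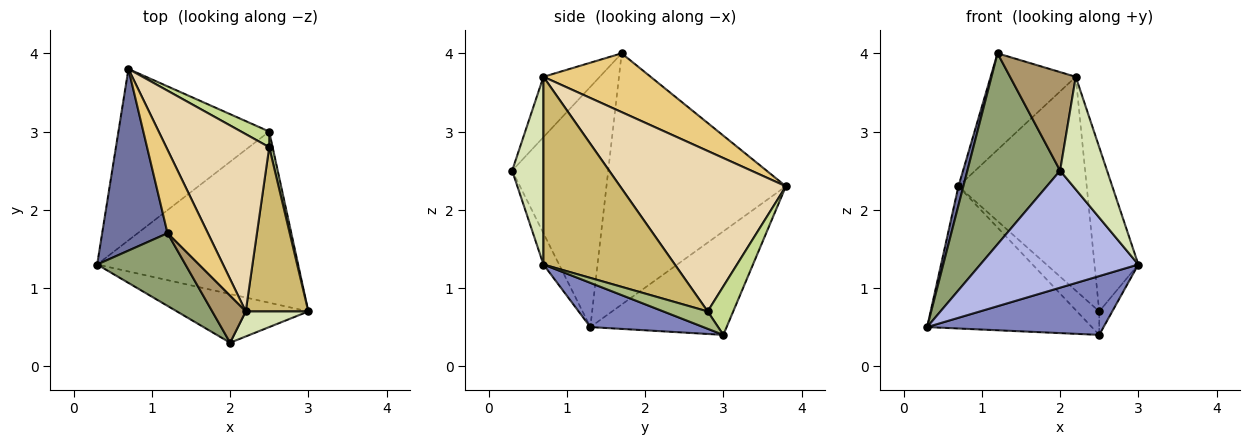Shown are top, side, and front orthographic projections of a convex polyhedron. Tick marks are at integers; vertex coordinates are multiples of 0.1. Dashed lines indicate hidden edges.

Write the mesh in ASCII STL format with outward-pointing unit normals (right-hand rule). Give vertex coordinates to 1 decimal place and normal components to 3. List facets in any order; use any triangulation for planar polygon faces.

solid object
 facet normal -0.967 -0.027 0.252
  outer loop
   vertex 1.2 1.7 4.0
   vertex 0.7 3.8 2.3
   vertex 0.3 1.3 0.5
  endloop
 endfacet
 facet normal 0.204 -0.318 -0.926
  outer loop
   vertex 2.5 3.0 0.4
   vertex 3.0 0.7 1.3
   vertex 0.3 1.3 0.5
  endloop
 endfacet
 facet normal -0.467 0.565 -0.680
  outer loop
   vertex 2.5 3.0 0.4
   vertex 0.3 1.3 0.5
   vertex 0.7 3.8 2.3
  endloop
 endfacet
 facet normal -0.091 -0.920 -0.382
  outer loop
   vertex 2.0 0.3 2.5
   vertex 0.3 1.3 0.5
   vertex 3.0 0.7 1.3
  endloop
 endfacet
 facet normal -0.696 -0.671 0.256
  outer loop
   vertex 2.0 0.3 2.5
   vertex 1.2 1.7 4.0
   vertex 0.3 1.3 0.5
  endloop
 endfacet
 facet normal 0.943 0.277 0.185
  outer loop
   vertex 2.5 2.8 0.7
   vertex 3.0 0.7 1.3
   vertex 2.5 3.0 0.4
  endloop
 endfacet
 facet normal 0.691 0.602 0.401
  outer loop
   vertex 2.5 2.8 0.7
   vertex 2.5 3.0 0.4
   vertex 0.7 3.8 2.3
  endloop
 endfacet
 facet normal 0.545 -0.818 0.182
  outer loop
   vertex 2.2 0.7 3.7
   vertex 2.0 0.3 2.5
   vertex 3.0 0.7 1.3
  endloop
 endfacet
 facet normal -0.612 -0.714 0.340
  outer loop
   vertex 2.2 0.7 3.7
   vertex 1.2 1.7 4.0
   vertex 2.0 0.3 2.5
  endloop
 endfacet
 facet normal 0.905 0.302 0.302
  outer loop
   vertex 2.2 0.7 3.7
   vertex 3.0 0.7 1.3
   vertex 2.5 2.8 0.7
  endloop
 endfacet
 facet normal 0.690 0.548 0.474
  outer loop
   vertex 2.2 0.7 3.7
   vertex 0.7 3.8 2.3
   vertex 1.2 1.7 4.0
  endloop
 endfacet
 facet normal 0.705 0.546 0.452
  outer loop
   vertex 2.2 0.7 3.7
   vertex 2.5 2.8 0.7
   vertex 0.7 3.8 2.3
  endloop
 endfacet
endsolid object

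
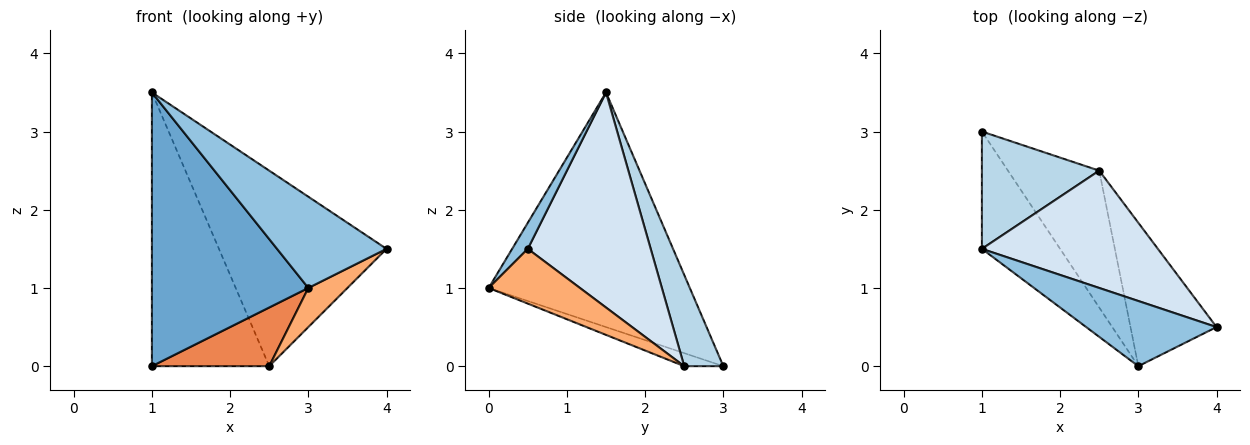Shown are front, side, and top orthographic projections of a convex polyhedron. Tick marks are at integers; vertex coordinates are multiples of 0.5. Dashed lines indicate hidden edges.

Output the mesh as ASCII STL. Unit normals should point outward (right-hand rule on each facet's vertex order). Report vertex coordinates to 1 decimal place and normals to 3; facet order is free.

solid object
 facet normal -0.763 -0.594 -0.254
  outer loop
   vertex 3.0 0.0 1.0
   vertex 1.0 1.5 3.5
   vertex 1.0 3.0 0.0
  endloop
 endfacet
 facet normal 0.115 -0.808 0.577
  outer loop
   vertex 3.0 0.0 1.0
   vertex 4.0 0.5 1.5
   vertex 1.0 1.5 3.5
  endloop
 endfacet
 facet normal 0.293 0.879 0.377
  outer loop
   vertex 2.5 2.5 0.0
   vertex 1.0 3.0 0.0
   vertex 1.0 1.5 3.5
  endloop
 endfacet
 facet normal 0.532 0.726 0.436
  outer loop
   vertex 2.5 2.5 0.0
   vertex 1.0 1.5 3.5
   vertex 4.0 0.5 1.5
  endloop
 endfacet
 facet normal -0.130 -0.391 -0.911
  outer loop
   vertex 2.5 2.5 0.0
   vertex 3.0 0.0 1.0
   vertex 1.0 3.0 0.0
  endloop
 endfacet
 facet normal 0.523 -0.224 -0.822
  outer loop
   vertex 2.5 2.5 0.0
   vertex 4.0 0.5 1.5
   vertex 3.0 0.0 1.0
  endloop
 endfacet
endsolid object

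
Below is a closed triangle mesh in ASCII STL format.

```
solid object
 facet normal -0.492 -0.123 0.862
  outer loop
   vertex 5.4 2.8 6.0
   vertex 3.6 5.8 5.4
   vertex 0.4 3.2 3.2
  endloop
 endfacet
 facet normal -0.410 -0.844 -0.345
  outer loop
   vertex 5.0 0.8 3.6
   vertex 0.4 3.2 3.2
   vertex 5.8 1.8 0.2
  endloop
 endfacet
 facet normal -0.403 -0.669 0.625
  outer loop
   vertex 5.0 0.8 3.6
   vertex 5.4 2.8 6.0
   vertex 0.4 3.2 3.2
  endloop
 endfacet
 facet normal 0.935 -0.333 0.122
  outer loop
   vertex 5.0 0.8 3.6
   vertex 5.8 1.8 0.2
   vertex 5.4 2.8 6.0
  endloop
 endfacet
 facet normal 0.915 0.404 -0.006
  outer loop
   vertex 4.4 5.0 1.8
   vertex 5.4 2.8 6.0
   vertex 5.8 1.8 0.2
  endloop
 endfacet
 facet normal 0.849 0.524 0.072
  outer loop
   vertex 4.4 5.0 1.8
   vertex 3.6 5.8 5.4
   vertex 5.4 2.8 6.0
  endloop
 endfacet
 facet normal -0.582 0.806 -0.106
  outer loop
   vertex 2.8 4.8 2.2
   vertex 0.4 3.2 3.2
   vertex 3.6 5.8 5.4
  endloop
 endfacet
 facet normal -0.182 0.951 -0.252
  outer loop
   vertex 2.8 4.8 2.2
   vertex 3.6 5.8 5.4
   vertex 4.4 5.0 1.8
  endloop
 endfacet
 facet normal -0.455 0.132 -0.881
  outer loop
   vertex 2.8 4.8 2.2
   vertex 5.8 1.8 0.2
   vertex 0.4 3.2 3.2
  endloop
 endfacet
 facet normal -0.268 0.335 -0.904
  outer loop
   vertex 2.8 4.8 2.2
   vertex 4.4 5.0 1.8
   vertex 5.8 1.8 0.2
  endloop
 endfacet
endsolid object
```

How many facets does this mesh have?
10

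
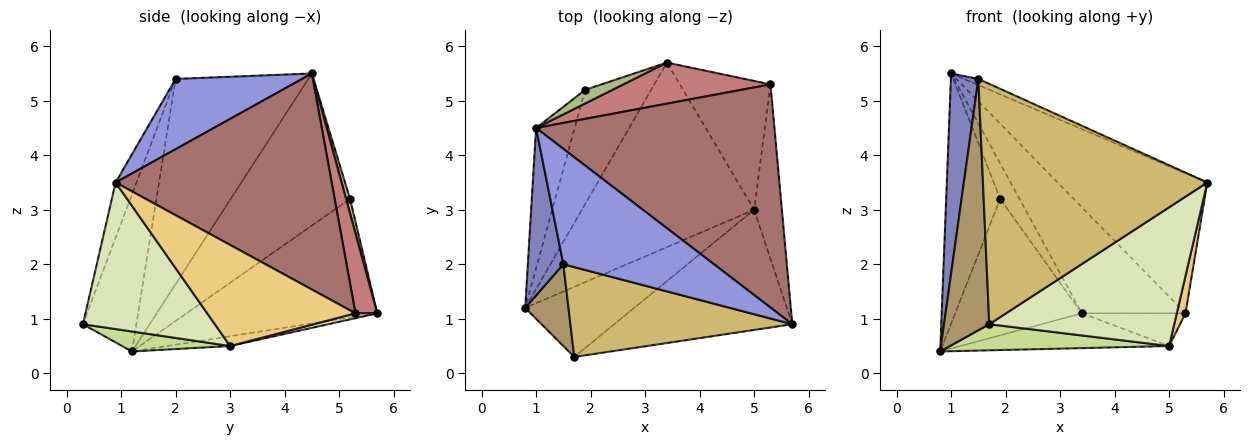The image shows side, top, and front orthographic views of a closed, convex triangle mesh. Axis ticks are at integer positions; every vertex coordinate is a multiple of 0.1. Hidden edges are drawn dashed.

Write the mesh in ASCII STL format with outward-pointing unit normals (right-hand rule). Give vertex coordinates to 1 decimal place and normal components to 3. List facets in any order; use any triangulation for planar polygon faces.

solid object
 facet normal -0.056 0.185 -0.981
  outer loop
   vertex 5.0 3.0 0.5
   vertex 0.8 1.2 0.4
   vertex 3.4 5.7 1.1
  endloop
 endfacet
 facet normal -0.965 -0.200 0.167
  outer loop
   vertex 1.5 2.0 5.4
   vertex 1.0 4.5 5.5
   vertex 0.8 1.2 0.4
  endloop
 endfacet
 facet normal 0.422 0.048 0.905
  outer loop
   vertex 1.5 2.0 5.4
   vertex 5.7 0.9 3.5
   vertex 1.0 4.5 5.5
  endloop
 endfacet
 facet normal -0.756 0.502 -0.420
  outer loop
   vertex 1.9 5.2 3.2
   vertex 3.4 5.7 1.1
   vertex 0.8 1.2 0.4
  endloop
 endfacet
 facet normal -0.888 0.402 -0.225
  outer loop
   vertex 1.9 5.2 3.2
   vertex 0.8 1.2 0.4
   vertex 1.0 4.5 5.5
  endloop
 endfacet
 facet normal 0.188 0.917 0.353
  outer loop
   vertex 1.9 5.2 3.2
   vertex 1.0 4.5 5.5
   vertex 3.4 5.7 1.1
  endloop
 endfacet
 facet normal 0.169 -0.344 -0.924
  outer loop
   vertex 1.7 0.3 0.9
   vertex 0.8 1.2 0.4
   vertex 5.0 3.0 0.5
  endloop
 endfacet
 facet normal 0.474 -0.665 -0.576
  outer loop
   vertex 1.7 0.3 0.9
   vertex 5.0 3.0 0.5
   vertex 5.7 0.9 3.5
  endloop
 endfacet
 facet normal -0.747 -0.632 0.206
  outer loop
   vertex 1.7 0.3 0.9
   vertex 1.5 2.0 5.4
   vertex 0.8 1.2 0.4
  endloop
 endfacet
 facet normal -0.087 -0.933 0.349
  outer loop
   vertex 1.7 0.3 0.9
   vertex 5.7 0.9 3.5
   vertex 1.5 2.0 5.4
  endloop
 endfacet
 facet normal 0.963 -0.057 -0.264
  outer loop
   vertex 5.3 5.3 1.1
   vertex 5.7 0.9 3.5
   vertex 5.0 3.0 0.5
  endloop
 endfacet
 facet normal 0.052 0.246 -0.968
  outer loop
   vertex 5.3 5.3 1.1
   vertex 5.0 3.0 0.5
   vertex 3.4 5.7 1.1
  endloop
 endfacet
 facet normal 0.609 0.422 0.672
  outer loop
   vertex 5.3 5.3 1.1
   vertex 1.0 4.5 5.5
   vertex 5.7 0.9 3.5
  endloop
 endfacet
 facet normal 0.193 0.915 0.355
  outer loop
   vertex 5.3 5.3 1.1
   vertex 3.4 5.7 1.1
   vertex 1.0 4.5 5.5
  endloop
 endfacet
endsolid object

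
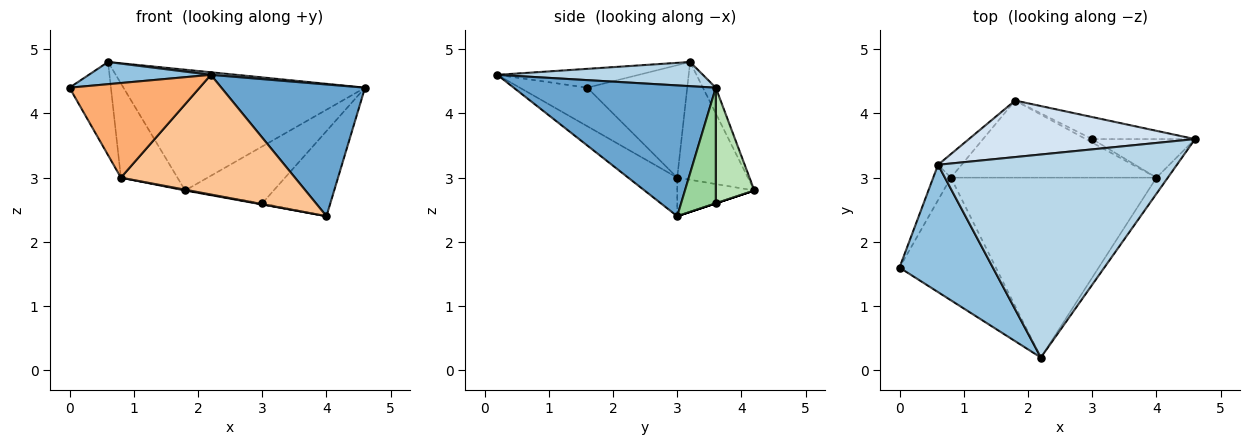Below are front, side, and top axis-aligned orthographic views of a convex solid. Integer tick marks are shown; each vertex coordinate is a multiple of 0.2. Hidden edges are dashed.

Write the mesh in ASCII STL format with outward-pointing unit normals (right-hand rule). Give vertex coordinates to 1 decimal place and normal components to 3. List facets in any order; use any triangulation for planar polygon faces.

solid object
 facet normal 0.813 -0.578 -0.070
  outer loop
   vertex 4.0 3.0 2.4
   vertex 4.6 3.6 4.4
   vertex 2.2 0.2 4.6
  endloop
 endfacet
 facet normal -0.195 -0.168 0.966
  outer loop
   vertex 0.6 3.2 4.8
   vertex 0.0 1.6 4.4
   vertex 2.2 0.2 4.6
  endloop
 endfacet
 facet normal 0.101 -0.013 0.995
  outer loop
   vertex 0.6 3.2 4.8
   vertex 2.2 0.2 4.6
   vertex 4.6 3.6 4.4
  endloop
 endfacet
 facet normal -0.048 0.905 0.423
  outer loop
   vertex 0.6 3.2 4.8
   vertex 4.6 3.6 4.4
   vertex 1.8 4.2 2.8
  endloop
 endfacet
 facet normal -0.184 -0.010 -0.983
  outer loop
   vertex 0.8 3.0 3.0
   vertex 1.8 4.2 2.8
   vertex 4.0 3.0 2.4
  endloop
 endfacet
 facet normal -0.302 -0.582 -0.755
  outer loop
   vertex 0.8 3.0 3.0
   vertex 2.2 0.2 4.6
   vertex 0.0 1.6 4.4
  endloop
 endfacet
 facet normal -0.154 -0.547 -0.823
  outer loop
   vertex 0.8 3.0 3.0
   vertex 4.0 3.0 2.4
   vertex 2.2 0.2 4.6
  endloop
 endfacet
 facet normal -0.914 0.379 -0.144
  outer loop
   vertex 0.8 3.0 3.0
   vertex 0.0 1.6 4.4
   vertex 0.6 3.2 4.8
  endloop
 endfacet
 facet normal -0.772 0.617 -0.154
  outer loop
   vertex 0.8 3.0 3.0
   vertex 0.6 3.2 4.8
   vertex 1.8 4.2 2.8
  endloop
 endfacet
 facet normal 0.421 0.826 -0.374
  outer loop
   vertex 3.0 3.6 2.6
   vertex 4.6 3.6 4.4
   vertex 4.0 3.0 2.4
  endloop
 endfacet
 facet normal 0.376 0.864 -0.334
  outer loop
   vertex 3.0 3.6 2.6
   vertex 1.8 4.2 2.8
   vertex 4.6 3.6 4.4
  endloop
 endfacet
 facet normal 0.000 0.316 -0.949
  outer loop
   vertex 3.0 3.6 2.6
   vertex 4.0 3.0 2.4
   vertex 1.8 4.2 2.8
  endloop
 endfacet
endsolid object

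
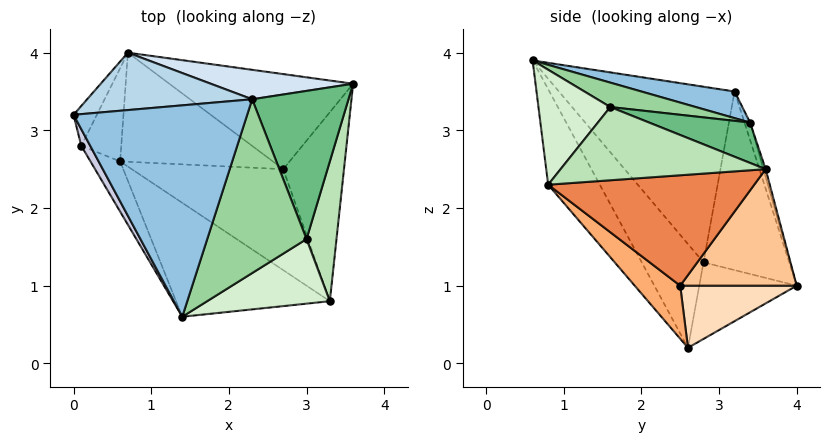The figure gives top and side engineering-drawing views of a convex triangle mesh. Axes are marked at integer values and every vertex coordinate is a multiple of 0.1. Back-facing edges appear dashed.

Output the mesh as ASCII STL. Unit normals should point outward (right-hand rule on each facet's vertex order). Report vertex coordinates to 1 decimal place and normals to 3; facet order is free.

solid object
 facet normal -0.258 -0.872 -0.416
  outer loop
   vertex 3.3 0.8 2.3
   vertex 1.4 0.6 3.9
   vertex 0.6 2.6 0.2
  endloop
 endfacet
 facet normal 0.148 0.228 0.963
  outer loop
   vertex 2.3 3.4 3.1
   vertex 0.0 3.2 3.5
   vertex 1.4 0.6 3.9
  endloop
 endfacet
 facet normal -0.031 0.954 0.297
  outer loop
   vertex 0.7 4.0 1.0
   vertex 0.0 3.2 3.5
   vertex 2.3 3.4 3.1
  endloop
 endfacet
 facet normal -0.016 0.958 0.286
  outer loop
   vertex 0.7 4.0 1.0
   vertex 2.3 3.4 3.1
   vertex 3.6 3.6 2.5
  endloop
 endfacet
 facet normal 0.875 -0.059 -0.481
  outer loop
   vertex 2.7 2.5 1.0
   vertex 3.6 3.6 2.5
   vertex 3.3 0.8 2.3
  endloop
 endfacet
 facet normal 0.283 -0.518 -0.807
  outer loop
   vertex 2.7 2.5 1.0
   vertex 3.3 0.8 2.3
   vertex 0.6 2.6 0.2
  endloop
 endfacet
 facet normal 0.436 0.581 -0.687
  outer loop
   vertex 2.7 2.5 1.0
   vertex 0.7 4.0 1.0
   vertex 3.6 3.6 2.5
  endloop
 endfacet
 facet normal 0.337 0.449 -0.828
  outer loop
   vertex 2.7 2.5 1.0
   vertex 0.6 2.6 0.2
   vertex 0.7 4.0 1.0
  endloop
 endfacet
 facet normal 0.375 0.245 0.894
  outer loop
   vertex 3.0 1.6 3.3
   vertex 3.6 3.6 2.5
   vertex 2.3 3.4 3.1
  endloop
 endfacet
 facet normal 0.234 0.197 0.952
  outer loop
   vertex 3.0 1.6 3.3
   vertex 2.3 3.4 3.1
   vertex 1.4 0.6 3.9
  endloop
 endfacet
 facet normal 0.918 -0.125 0.376
  outer loop
   vertex 3.0 1.6 3.3
   vertex 3.3 0.8 2.3
   vertex 3.6 3.6 2.5
  endloop
 endfacet
 facet normal 0.572 -0.548 0.610
  outer loop
   vertex 3.0 1.6 3.3
   vertex 1.4 0.6 3.9
   vertex 3.3 0.8 2.3
  endloop
 endfacet
 facet normal -0.900 0.420 -0.117
  outer loop
   vertex 0.1 2.8 1.3
   vertex 0.0 3.2 3.5
   vertex 0.7 4.0 1.0
  endloop
 endfacet
 facet normal -0.843 0.311 -0.440
  outer loop
   vertex 0.1 2.8 1.3
   vertex 0.7 4.0 1.0
   vertex 0.6 2.6 0.2
  endloop
 endfacet
 facet normal -0.882 -0.468 0.045
  outer loop
   vertex 0.1 2.8 1.3
   vertex 1.4 0.6 3.9
   vertex 0.0 3.2 3.5
  endloop
 endfacet
 facet normal -0.717 -0.666 -0.205
  outer loop
   vertex 0.1 2.8 1.3
   vertex 0.6 2.6 0.2
   vertex 1.4 0.6 3.9
  endloop
 endfacet
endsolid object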